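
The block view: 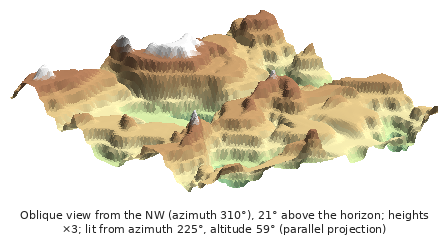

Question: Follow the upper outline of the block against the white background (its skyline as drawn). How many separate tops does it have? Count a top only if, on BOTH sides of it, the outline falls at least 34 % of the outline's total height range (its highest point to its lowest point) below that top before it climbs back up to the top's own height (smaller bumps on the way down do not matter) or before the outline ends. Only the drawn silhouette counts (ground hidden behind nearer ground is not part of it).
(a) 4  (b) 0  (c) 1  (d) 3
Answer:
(c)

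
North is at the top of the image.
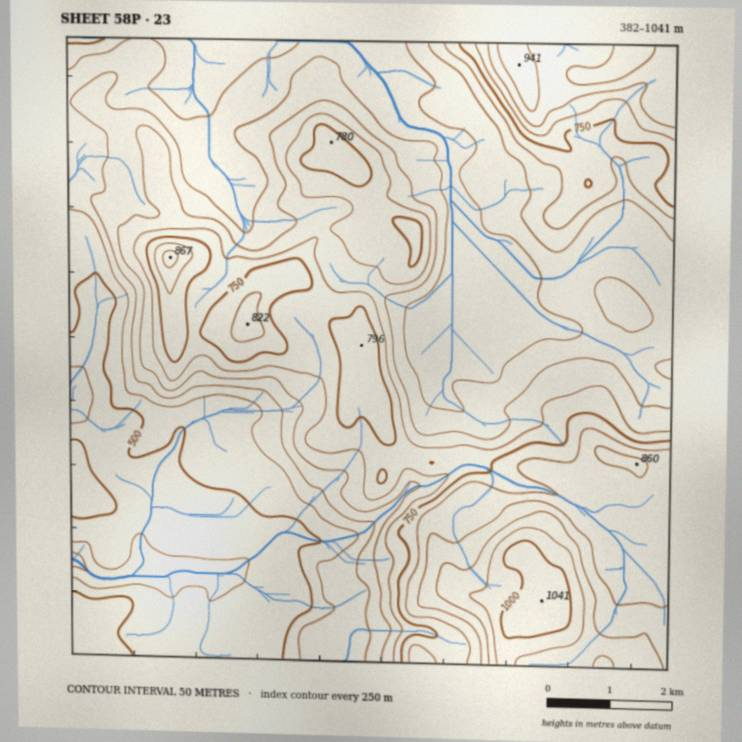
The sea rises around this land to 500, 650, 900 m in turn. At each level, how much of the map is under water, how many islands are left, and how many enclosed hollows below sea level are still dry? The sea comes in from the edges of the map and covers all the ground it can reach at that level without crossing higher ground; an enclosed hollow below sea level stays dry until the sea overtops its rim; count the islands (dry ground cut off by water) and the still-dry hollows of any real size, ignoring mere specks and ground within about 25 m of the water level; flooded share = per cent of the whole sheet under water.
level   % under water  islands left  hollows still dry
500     12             0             0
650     52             0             0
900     94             0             0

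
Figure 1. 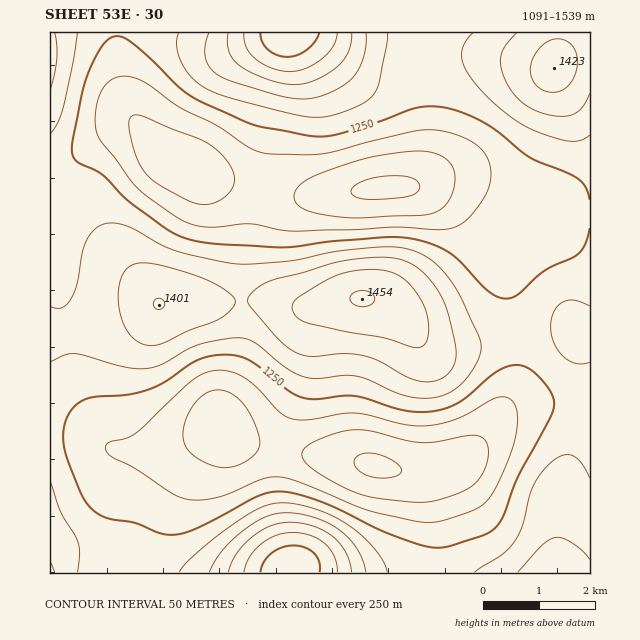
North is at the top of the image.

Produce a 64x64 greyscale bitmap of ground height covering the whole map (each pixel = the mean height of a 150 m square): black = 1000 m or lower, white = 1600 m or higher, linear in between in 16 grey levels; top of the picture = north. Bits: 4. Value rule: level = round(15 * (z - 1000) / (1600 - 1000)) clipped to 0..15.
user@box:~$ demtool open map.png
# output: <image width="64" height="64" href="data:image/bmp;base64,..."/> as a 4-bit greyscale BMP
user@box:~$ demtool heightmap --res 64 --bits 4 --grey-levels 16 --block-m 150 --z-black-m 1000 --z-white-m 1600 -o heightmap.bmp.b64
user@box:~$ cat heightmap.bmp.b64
<image width="64" height="64" href="data:image/bmp;base64,Qk12CAAAAAAAAHYAAAAoAAAAQAAAAEAAAAABAAQAAAAAAAAIAAATCwAAEwsAABAAAAAAAAAAAAAAABEREQAiIiIAMzMzAERERABVVVUAZmZmAHd3dwCIiIgAmZmZAKqqqgC7u7sAzMzMAN3d3QDu7u4A////AJiHd3Zmd3d3iImqvM3d3d3MupmId3d3d3d4iImZmqqZmId3d3d3d3eIiZq7zN3d3cu6mId3d3d3d3d4iJmZmZmIiHd3d3d3d3eImau8zd3cy6qYh3d3ZmZ3d3eIiZmZmYiHd3d3d3d3d3iJqrvMzMy7qYh3dmZmZmZnd3iJmZmZiId3d3dmZmZnd4iaq7u7u6qYh3ZmZmZmZmZneIiZmZiId3dmZmZmZmZneImaqrqqmYh2ZmZVVVVmZmZ3iImZiIh3dmZmZmZmZmZneImZmZmId2ZVVVVVVVVWZneIiJiIh3dmZmZmZlVVVmZ3eIiIiHdmVVVERERFVVVmd4iIiIiHdmZmZmZVVVVVVmZ3d3d2ZlVEREREREREVVZneIiIiId2ZmZmVVVVVVVVVmZmZmVVREMzMzMzNERFVmd4iIiId3ZmVVVVVVVUREVVVWZVVURDMzMzMzMzNERVZ3iIiIh3ZmVVVVVVVERERERVVVVEQzMzIiMzMzMzREVmd4iIiHdmZVVVVVVEREREREREREQzMyIiIzMzMzM0RVZ3eIiHdmZVVVVVVERERDNEREREQzMzIiIzMzMzMzRFVmd3iHd2ZlVVVVVEREQzMzRERERDMzMzMzMzMzMzNERVZnd3d3ZmVVVVVVREQzMzM0RERERDMzMzNERERENERFVmd3d3dmZVVVVVVERDMzMzREREREREREREREREREREVWZnd3d2ZmVVVVVUREMzMzNERVVVRERERVVVVVVERERVVmZ3d3ZmZmZlVVVEQzMzNERVVVVVVVVVVmZmZVVURVVWZnd3dmZmZmZlVVREMzM0RVVWZmZVVmZmd3dmZVVVVVZmZ3d3ZmZmZmZlVUQzNERFVmZmZmZmZ3d3d3dmZVVVVmZnd3d3ZmZmZmZVVERERFVmZ3d3d3d3eIiIiHdmVVVmZnd3d3d3d3d3ZmVVRERVVmZ3d3d3d3iIiZmIh3ZmZmZmd3d3d3d3d3d3ZmVVVVVmd3iIiIiIiImZmZmId2ZmZmd3d3d3d3eIiId3ZmVVZmd3iIiIiIiJmZmpmYh3dmZmd3d3h3d4iIiIiId2ZmZmd4iJmZmZmZmZqqqZmId3dnd3eIiIiIiIiImYiHd3d3d4iJmZmZmZmaqqqpmYh3d3d3eIiIiIiIiJmZmYiIh3d4iJmZmZmqqqqqqqmYiHd3d3d4iIiIiIiJmZmZmYiIiIiJmaqqqqqqqqqqqZiId3d3d4iIiIiIiImZqqmZmZiIiJmaqqqqq7u7uqqpmId3d3d3iIiIiIiIiZmqqqmZmZmZmaqqqru7u7u7qqmYh3d3d3d4iId4iIiZmqqqqpmZmZmZqqqru7u7u7uqmYh3d2Znd3iIh3eIiJmaqqqqmZmZmZmqqqu7u7u7uqqZiHdmZmZ3d3d3d4iImZmqqqmZmZmZmZqqqru7u7u6qZiHd2ZmZnd3d3d3iIiZmZqpmZmZiIiZmZmqq7u7uqqpmId2ZmZmZ3d3d3eIiImZmZmZmIiIiIiJmZmqqqqqqZmId2ZmZmZmZ3d3d3iIiZmZmYiIiIiIiIiIiZmZmpmZmId2ZmZmZmZmZnd3eIiIiIiIiHd3d3d3d3eIiIiZmYiHd2ZmZmZmZmZmZ3d4iIiIiId3d3ZmZmZmZ3d3d3iId3dmZmZmZmZmZmZmd3iIiIiHd2ZmZmZmZmZmZmZmZmdmZmZlVmZmZmZmZmZ3d4iIh3dmZlVVVVVVVVVVVVVVVVVVVVVVVmZmZmZmZnd3d3d3dmZVVVVVVVVURERERERERERFVVVVVmZmZmZmd3d3d3dmVVREREVVVEREREMzMzRERERFVVVWZmZmZmZ3d3d3ZmVUREREREREREQzMzMzMzMzNERVVVVmZmZmZnd3d3ZlVUREQ0REREREQzMzMiIiIzMzRFVVVWZmZmZmd3d3ZlVERDMzNEREREREMzMyIiIiIzNERVVVZmZmZmZ3d3ZmVEQzMzMzRERERERDMzMyIiIzM0RFVVVmZmZmZnZmZmVUQzMzMzNERERERERDMzMzMzMzREVVVmZmZmZnZmZmVUQzMzMzNERFVVVVREREMzMzMzRERVVWZmZmd3d2ZmVVRDMzMzNERFVVVVVVVURERERERERFVWZmZ3d3d3ZmVVREMzMzNERFVVVVVmZVVVVERERERVVWZmd3d3d3dmZVREQzM0RERVVWZmZmZmZmVVVVVVVVVWZmd3d4iIh3ZVVERERERERVVmZmZnd3d2ZmZVVVVVVmZnd3iIiIiHdlVUREREREVVZmZ3d3d3d3d3ZmZmZmZmZnd4iIiZiId2ZVRERERFVWZmd3d3iIiIh3d3ZmZmZmZ3d4iJmZmYiHZlVERERVVmZ3d3iIiIiIiIh3d3ZmZmd3d4iZmZmZmIdmVURERVVmd3iIiImZmZmYiId3d3d3d3d4iZmqqqmZh3ZVVVVVVmd4iImZmaqqmZmIiHd3d3d3d4iJmqqqqpmHdmVVVVZmd4iJmZqqq7qqmZiId3d3d3d4iJmaqqqqmYh2ZlVVZmd4iJmaqru7u7qqmYh3d3d3d4iImZqqu6qZiHdmZmZmd3iJmaq7zMzMu7qpiHd3d3d3iIiZmqq7qqmId2ZmZmd3iImaq7zN3dzLuqmYh3d3d3eIiJmaqqqqmYh3ZmZmd3eIiZqrvN3d3cy7qZiHd3d3d4iImZmqqqqZiHd2ZmZ3d4iJmqvM3d3d3MupmId3d3d3eIiJmaqqqp"/>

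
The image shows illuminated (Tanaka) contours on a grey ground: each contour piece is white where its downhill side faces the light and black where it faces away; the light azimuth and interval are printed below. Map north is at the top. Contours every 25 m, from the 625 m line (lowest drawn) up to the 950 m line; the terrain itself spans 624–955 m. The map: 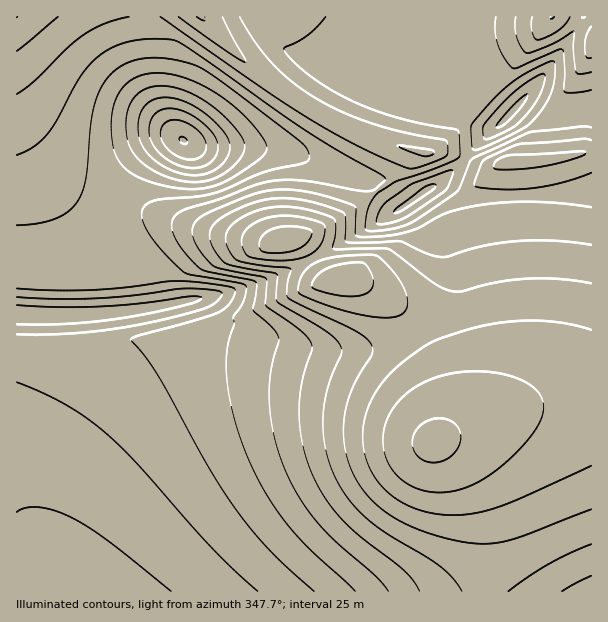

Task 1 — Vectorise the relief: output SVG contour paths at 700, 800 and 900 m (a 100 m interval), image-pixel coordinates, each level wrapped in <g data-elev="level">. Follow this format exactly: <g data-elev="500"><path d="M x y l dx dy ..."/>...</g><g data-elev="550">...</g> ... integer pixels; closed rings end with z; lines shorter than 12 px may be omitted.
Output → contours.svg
<g data-elev="700"><path d="M17 512l9-4 13-1 15 3 18 8 36 23 63 50"/><path d="M17 305l40 2 41 0 42-4 48-6 13 0-2 3-13 5-69 14-49 5-51 0"/><path d="M185 174l-14-4-13-7-10-10-7-10-3-14 2-13 4-9 9-7 9-3 9 1 21 7 21 15 10 11 6 9 1 6-1 7-4 8-6 6-7 5-8 2z"/></g><g data-elev="800"><path d="M17 155l16-8 14-12 10-16 23-42 9-12 10-9 14-9 15-5 18-3 19 0 9 1 9 5 122 85 80 47 0 3-10 9-7 2-66-11-20 0-16 2-47 17-36 11-8 6-3 9 1 9 6 11 9 12 12 12 8 3 43 8 5 2 1 6-4 23 19 16 7 11-8 34-2 30 5 35 12 34 14 27 18 25 20 20 38 33 12 15"/><path d="M591 127l-10 0-51 5-53 24-7 5-12 30-21 15-22 15-10 4-18 5-19 1-3-4 2-15 4-10 6-8 19-13 36-12 26-11 2-3-1-21-1-3-3-2-48-9-44-14-34-17-29-21-12-12-4-8 24-13 18-18"/><path d="M496 17l-1 13 3 14 6 13 8 11 6 0 43-19 2 2 1 5 0 35 11 2 16-3"/></g><g data-elev="900"><path d="M591 330l-36-8-40-1-39 6-42 14-32 21-21 22-8 12-6 14-3 13-1 14 1 15 4 13 7 13 9 11 11 9 13 8 15 5 15 3 27 1 29-6 28-12 69-31"/><path d="M373 317l14 1 11-2 6-4 3-7-1-11-5-12-10-13-13-13-6-1-15 0-30 3-15 6-10 11-4 13 0 3 2 3 36 14z"/><path d="M265 260l26 0 11-2 9-4 6-5 5-7 3-9-1-8-4-3-11-3-22-3-18 1-15 6-7 5-4 6-1 6 1 8 3 6 3 3z"/></g>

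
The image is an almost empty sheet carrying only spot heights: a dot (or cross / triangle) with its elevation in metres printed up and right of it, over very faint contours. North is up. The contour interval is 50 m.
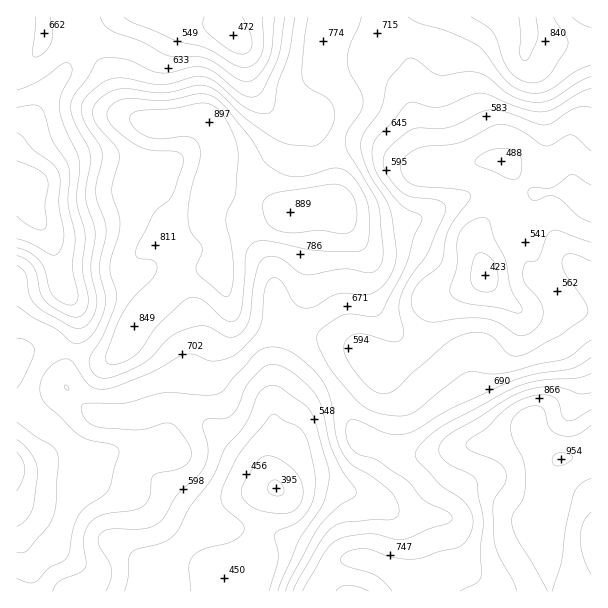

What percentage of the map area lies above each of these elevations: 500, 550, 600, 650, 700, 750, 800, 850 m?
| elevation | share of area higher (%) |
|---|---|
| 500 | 93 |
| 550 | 82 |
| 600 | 72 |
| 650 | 58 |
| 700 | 45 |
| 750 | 30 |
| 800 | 18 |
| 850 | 9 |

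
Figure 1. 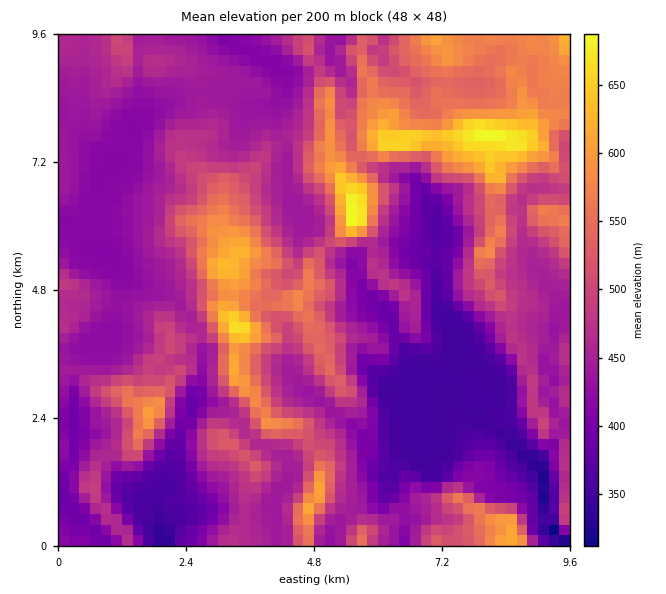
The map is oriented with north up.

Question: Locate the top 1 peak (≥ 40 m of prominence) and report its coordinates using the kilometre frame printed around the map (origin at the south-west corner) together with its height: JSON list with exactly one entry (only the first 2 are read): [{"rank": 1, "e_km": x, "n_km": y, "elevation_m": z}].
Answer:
[{"rank": 1, "e_km": 5.56, "n_km": 6.09, "elevation_m": 698}]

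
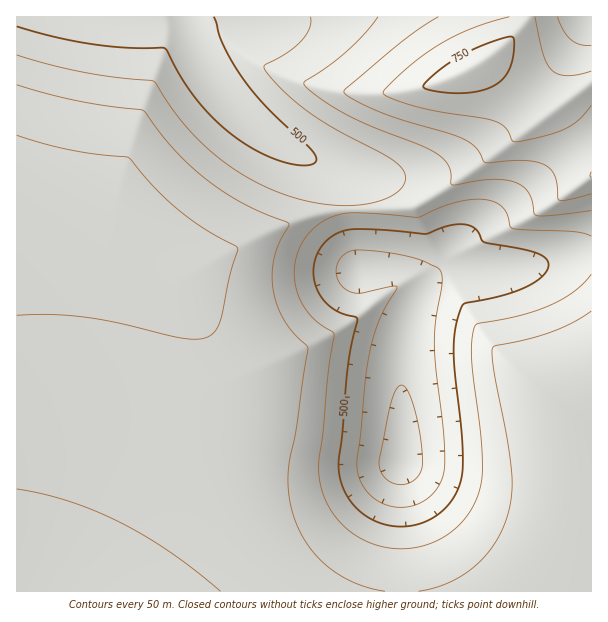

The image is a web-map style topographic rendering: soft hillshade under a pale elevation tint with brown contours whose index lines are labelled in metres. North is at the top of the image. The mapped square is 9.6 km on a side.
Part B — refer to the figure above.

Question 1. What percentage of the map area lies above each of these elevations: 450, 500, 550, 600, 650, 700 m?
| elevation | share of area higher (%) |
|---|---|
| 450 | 94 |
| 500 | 85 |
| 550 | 71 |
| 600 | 53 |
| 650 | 18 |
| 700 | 5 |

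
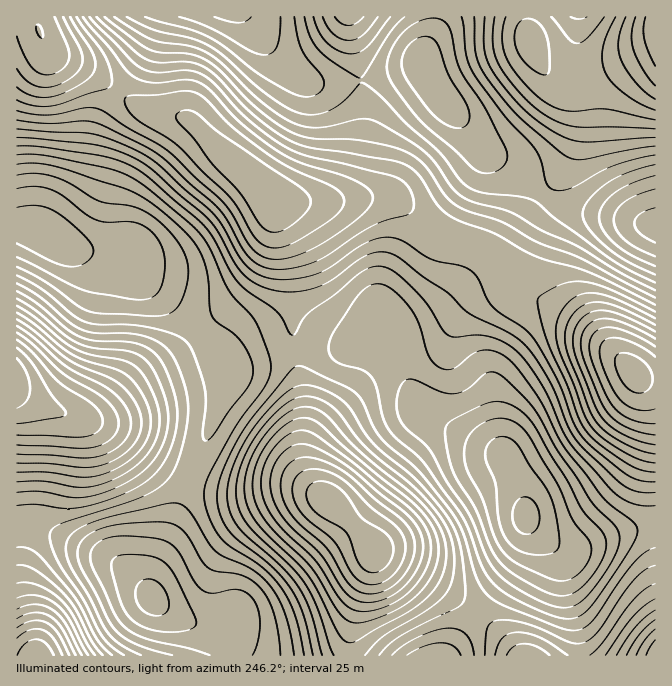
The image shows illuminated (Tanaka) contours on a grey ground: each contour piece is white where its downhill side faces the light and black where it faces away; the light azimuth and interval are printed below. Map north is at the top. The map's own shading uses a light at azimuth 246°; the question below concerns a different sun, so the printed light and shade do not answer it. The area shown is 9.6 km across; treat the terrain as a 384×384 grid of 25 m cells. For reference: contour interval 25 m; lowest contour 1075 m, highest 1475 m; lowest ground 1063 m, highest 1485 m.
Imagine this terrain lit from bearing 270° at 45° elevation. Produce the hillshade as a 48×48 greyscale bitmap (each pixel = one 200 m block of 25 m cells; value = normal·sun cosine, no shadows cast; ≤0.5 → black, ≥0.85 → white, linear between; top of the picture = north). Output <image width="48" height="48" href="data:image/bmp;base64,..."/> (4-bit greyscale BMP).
<image width="48" height="48" href="data:image/bmp;base64,Qk32BAAAAAAAAHYAAAAoAAAAMAAAADAAAAABAAQAAAAAAIAEAAATCwAAEwsAABAAAAAAAAAAAAAAABEREQAiIiIAMzMzAERERABVVVUAZmZmAHd3dwCIiIgAmZmZAKqqqgC7u7sAzMzMAN3d3QDu7u4A////AHnP/+y6qqqpiHZDNXq8y6l2VFebuoZDM3nP/+26qZmZh3VDNHm7u6mHZniruXZDM3jO/+3KmIiJh2VDNGiru7qYiImqqXVERHm+/+3Kl3eJh2QyI1eavLuqmqq6mGVFVYm97t26h2eJh1QyI0aKzMy7u7u6l1RFZprN7cy6hmeJhkMyIjWKzd3MzMu6mGRFZ6vN3cuphmZ4dkMzMzWLze7u3cuqmGREZ6vN3LqZh2Z3ZUM0REaKzu7u7supiHVEZqq8y6mYh2ZmVENERWeKzu///tuYh3ZVZ5mru6mZiHZVRDNEVnibze///tuXZmZmeJmZqqqZmHZUQzNFaJq7ze7u7cuGVWZniJmImqqqqYZUMzNFebzMze7t3MqGVVVniJiIiau7updTMjRGis3d3d7dy7qGVEVWeJiIiau8y6hjIjRXis3dzd3cu6l2VERWd4iIiavM3LlkIjRom83czMzMuphlRERVZ4iIiavN3cp0IiR5rM3cy7vLupdUMzRFZ5mImrzd7tuGMiRpvN3cu7u7updTIiNFZ5mZmrze7tyXUzRovMzMu6qqqodTISJFeKqqq8zd7tyoZDRoq8zMupmaqYdTIRJGiLu7u7zN3dupdlRoq7u7upiZqYdUIRI2iczLu7vM3cuph1V4qqqrqYiaqYZUIRJGmt3cuqq8zMuph2Z5qqmqqIiaqXZTIRJXmt3dupmrzLqph2eKqpmamHiaqXVDISNoq93dupmau6qZh2eKqqmpl3eJmHZUMjV5u93dupiZqZmYh3eaqqqph2eIh3ZlQ0aKu83cupmZmIiId3iaqqqph2d4h3d3VVebvMzMupmZh3d3d3iZqrqpdmd4d3iIdniru7zLqZmYh3dmZniZqruodneId4iZiIm7u7u6mZmYd3ZVRXiZq7uodniId4mZmau7u7upiJmYd2ZDNGiaq7uod3iIiJmqqrvMu6qpiImYdmVCJGiqq7uph4iZmaqqqrzMu6qYeImYZlQyJGmqq7upiImZmqu6q7zMupmHd4mHZVQyNHmqqruqmZqqqqu6q7zLqpmHd4iHVURDRXmqqruqqqu6qqqqqrzLqpmHd4h2VEREVomqqquqq7zLqZmZmru7qpiHd4h2RERVaJqqqqqqq83LqYiIiau6qph3eIdlREVniau6qqqpq8zLqYh3iZqqqoh3iHdlVVZ4m7u6qZmZq8zKmIh3eJmqqYiIiHZmZmeKvMy6mZmaq7u6mHdmeImZmYiIiHZmd4mrzMy6mImau7uph2ZWaImZiHiZmHd3iJq83cy5iIiau7uYZlVWeJmYh3iaqYiIiJrN3cuph3iavLqHVURWiZmId3eauqmZmJrN3Luph3iru6l2VERXmZmHZmebu7u6mIrN3LqYh3mry5hlREV4mZh2ZWebzNzLmJrNy6mHd4m8y5dUM0aJqodmVWes3d3LqZq8uph2Zoq8y5dUM0aKuodlVXi97t3Lqaq7qYdlRYrNy5dkM0abuoZVVXnO/tzLqqqqmHZURXrMy6hlQ0abuoZERA=="/>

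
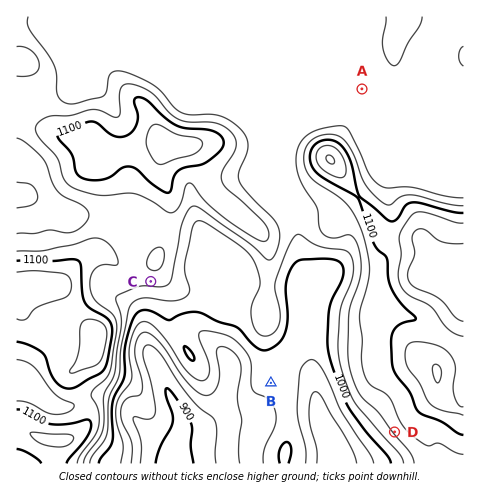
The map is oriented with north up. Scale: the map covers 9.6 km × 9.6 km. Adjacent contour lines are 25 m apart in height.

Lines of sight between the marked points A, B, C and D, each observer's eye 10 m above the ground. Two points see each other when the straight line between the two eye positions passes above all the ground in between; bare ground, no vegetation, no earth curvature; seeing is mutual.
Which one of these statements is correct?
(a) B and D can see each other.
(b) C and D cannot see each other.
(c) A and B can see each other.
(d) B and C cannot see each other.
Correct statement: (a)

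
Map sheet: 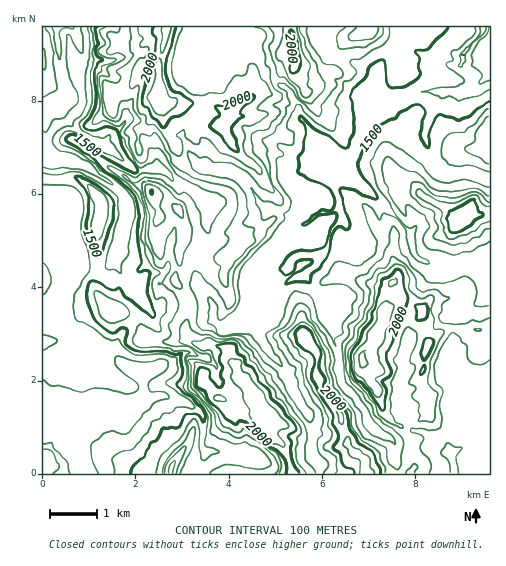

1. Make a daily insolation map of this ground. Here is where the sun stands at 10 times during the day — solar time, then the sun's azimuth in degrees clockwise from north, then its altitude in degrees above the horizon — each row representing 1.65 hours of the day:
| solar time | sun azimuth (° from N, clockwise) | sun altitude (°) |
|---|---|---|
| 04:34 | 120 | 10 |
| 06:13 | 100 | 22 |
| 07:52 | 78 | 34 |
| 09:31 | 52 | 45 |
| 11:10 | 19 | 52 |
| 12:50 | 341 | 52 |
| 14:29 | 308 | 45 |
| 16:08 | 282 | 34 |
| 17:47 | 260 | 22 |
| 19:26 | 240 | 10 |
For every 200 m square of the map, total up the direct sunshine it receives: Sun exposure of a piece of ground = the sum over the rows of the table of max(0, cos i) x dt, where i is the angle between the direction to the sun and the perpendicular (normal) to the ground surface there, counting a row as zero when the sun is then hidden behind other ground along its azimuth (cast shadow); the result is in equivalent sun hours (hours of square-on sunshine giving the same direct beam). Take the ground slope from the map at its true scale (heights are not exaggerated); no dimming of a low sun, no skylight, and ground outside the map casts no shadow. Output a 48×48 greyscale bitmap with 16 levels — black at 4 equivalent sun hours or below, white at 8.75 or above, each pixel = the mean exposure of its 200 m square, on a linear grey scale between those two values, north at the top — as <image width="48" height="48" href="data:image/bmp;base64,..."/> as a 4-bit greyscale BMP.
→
<image width="48" height="48" href="data:image/bmp;base64,Qk32BAAAAAAAAHYAAAAoAAAAMAAAADAAAAABAAQAAAAAAIAEAAATCwAAEwsAABAAAAAAAAAAAAAAABEREQAiIiIAMzMzAERERABVVVUAZmZmAHd3dwCIiIgAmZmZAKqqqgC7u7sAzMzMAN3d3QDu7u4A////ANrN7t3u7cyq3///7tze7u2r7t3f3e2+7v6u7d3u7u3Jvf/+uYjd2Yu67dyd//7O//ze7u/u7u7byb3IVRfMtme+7uuN7u3P/83+7//u/u7upohRI2zcme7uzeptzdze/u3e/v/v/+3utZZSOOuJiJvd3GBtyJ7u7u7s7u7v//7uhLilnt7cmKrMogjrib3u7u7d3u7u//3aRHnL7f7KdHzcQG7b3d3e7t3d3e3d3cuERFzu3+64Mo3HAby6vczO/+3czMy6qIhRJ+/t3u2UNu2BB6uM3svN3t3dy7vLrJiqff277tx1W8cATNyZ3v7czN3u7u/bu83Lzrvf7tpljcEFm3iczN3czt7u7/28u5y5zIre3cklvlA73u653MvL3u7v/+ymIBBKhI793KNEfWFM7tyryZnMzu7u7sqEIAAARJ7ty0NWrGJ97Lu83Imr7v/u3JWs3e7d7aict0Z72maM3syrz6d63P/9uWds/tzd3bvMzNzOyYhr3tqpruy+7f/tuZmb7M/+u7Oru8zNuZmcze25u93u/+7uy87d7M7v3ak5y6y+yZmqvey73Lu9793u3O/u2a2+7ouHrMzP2qurrP/d3czN783u7u7dmame6pqpjN3v6md2nO7u3e7u7szu7+7qrNvduby4q93v7MiKvd3cze//7u3e/u7LipztvO6XvK3t3/7e7t7t7s3v/u3e3b7uyXjt3d6lfave3v/t7u7e673N3e7tzKncuLnd3v7oWMq93e/e7u/umJirzf7tupaMqdvs3v/udJy8zM7e7e/smYV3rP7bqqRcu9zd7u7u63vd7b7u3N7b3rdnev7MzKMpzNzN7e///ZfN7r3t3e+3zMuol+3M3cQVu+yd3N/93uuazv3d3e14m83squ3LzNYDme3d3N7u7Zis3c3d7tjLZJ7u7u26q9YRid7e7LzO14zu3e3O/HvYa9zc3aqYjJQBje3dqHi/mc3c7/3+yK293N3tzruqyCAZy81za839etzO/+7tq8zf3d7//t3ckgfIfLUp/u3Hfdzd3u7tzM3v7dvMye7HI8xzNWi+3cp33uvNzt3e7u7u7qy6h9ggTLdHyEernLiN7t273dyu/////c7dzdp5yWeL51rnrLvd7tm93cer////7N///t7sQDWr11zKyrzup3z92Drb3//+3f//7u7cuRBO2Hu97u/HZ5neg77uzv//zv/u7t283YY2aHi77+7u7bqlK+3e7v//7P/u/qy7zKwmqMy83v/8q8ygS97u7v///e/+/oaru66V3u7u7///67w0iJrO7d3d7u7u/4iaur7qvu3e3u7//9QJ7suqzdu6mZmb3parysvevu3N3e7//5Fs3/uavd3d3u79zrad3czu3dzM7u3v/pnczu/+3N7u7v/avsWaulWt7uvM7u7v/Gve7tzKm77/7u277sWZy8ybrNq87u3f+67d3bqYiK3tzN2H7tWYuqzt3Mur3u3v+r7d26qoZJ3d3d3WfrfKy97cvMy7zu7//q3sy7ze67zO7t7teQ=="/>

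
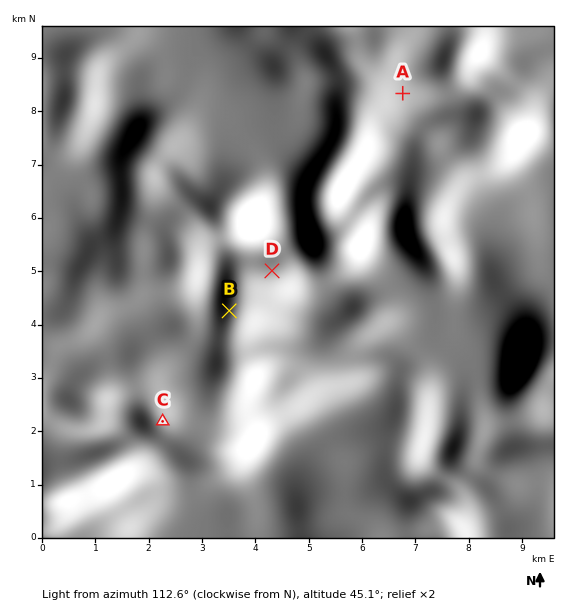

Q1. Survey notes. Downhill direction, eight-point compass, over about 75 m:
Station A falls SE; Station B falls NW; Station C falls S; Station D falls NE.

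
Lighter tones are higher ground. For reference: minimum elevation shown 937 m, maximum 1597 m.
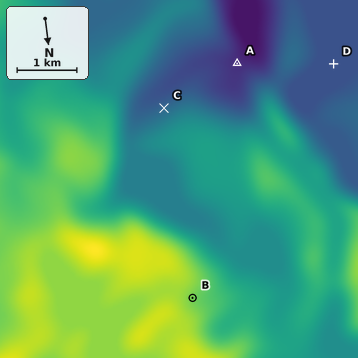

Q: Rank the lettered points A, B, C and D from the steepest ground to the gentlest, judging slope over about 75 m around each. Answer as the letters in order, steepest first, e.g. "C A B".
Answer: C B A D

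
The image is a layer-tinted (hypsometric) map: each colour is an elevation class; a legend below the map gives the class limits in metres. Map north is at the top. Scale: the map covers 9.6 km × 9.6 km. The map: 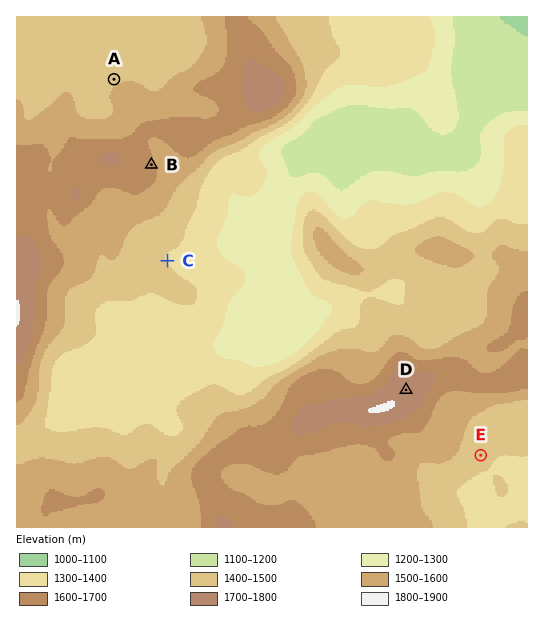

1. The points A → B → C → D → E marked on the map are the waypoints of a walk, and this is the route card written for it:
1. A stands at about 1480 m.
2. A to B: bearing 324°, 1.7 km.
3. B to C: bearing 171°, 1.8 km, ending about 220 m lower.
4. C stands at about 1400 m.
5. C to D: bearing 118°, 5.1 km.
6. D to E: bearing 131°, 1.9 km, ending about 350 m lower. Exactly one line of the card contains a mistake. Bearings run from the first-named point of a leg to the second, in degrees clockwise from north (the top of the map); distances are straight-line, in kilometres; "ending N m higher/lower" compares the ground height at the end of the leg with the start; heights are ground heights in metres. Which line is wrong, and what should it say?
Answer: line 2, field bearing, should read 156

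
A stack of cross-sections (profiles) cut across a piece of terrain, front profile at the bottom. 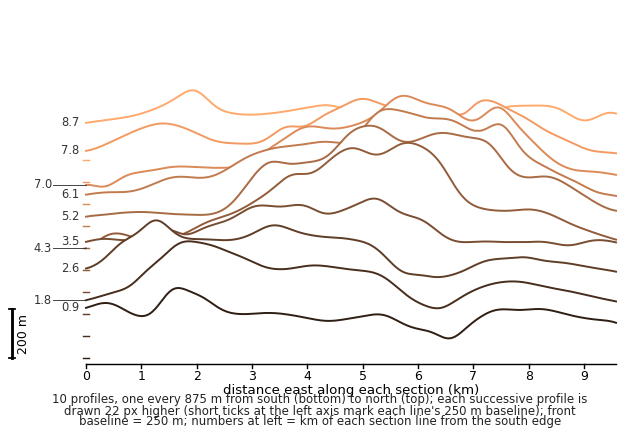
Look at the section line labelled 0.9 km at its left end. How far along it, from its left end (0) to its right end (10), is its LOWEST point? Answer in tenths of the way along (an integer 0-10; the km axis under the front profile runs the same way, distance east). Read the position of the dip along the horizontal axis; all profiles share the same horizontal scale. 7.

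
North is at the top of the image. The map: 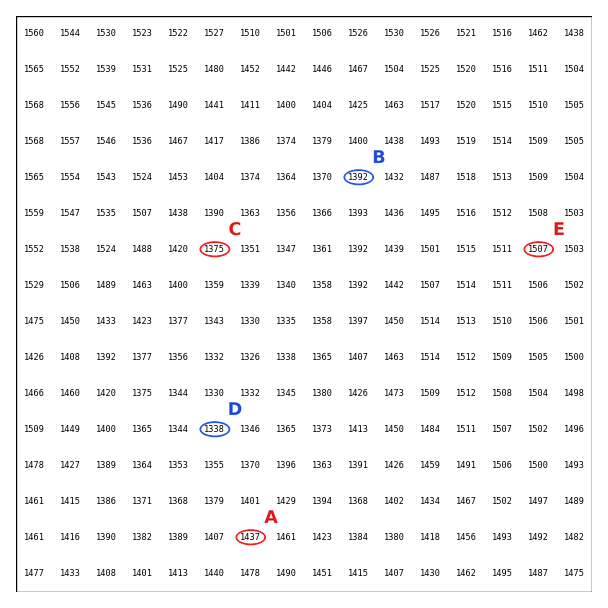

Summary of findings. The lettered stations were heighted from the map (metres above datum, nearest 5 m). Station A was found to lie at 1435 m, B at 1390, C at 1375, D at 1340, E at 1505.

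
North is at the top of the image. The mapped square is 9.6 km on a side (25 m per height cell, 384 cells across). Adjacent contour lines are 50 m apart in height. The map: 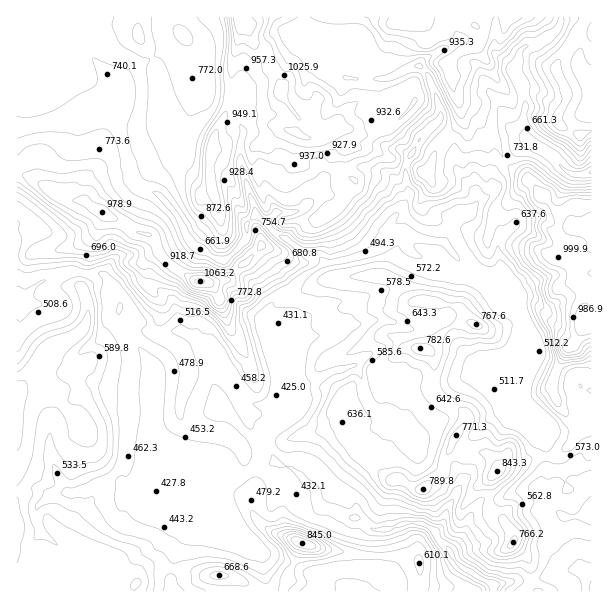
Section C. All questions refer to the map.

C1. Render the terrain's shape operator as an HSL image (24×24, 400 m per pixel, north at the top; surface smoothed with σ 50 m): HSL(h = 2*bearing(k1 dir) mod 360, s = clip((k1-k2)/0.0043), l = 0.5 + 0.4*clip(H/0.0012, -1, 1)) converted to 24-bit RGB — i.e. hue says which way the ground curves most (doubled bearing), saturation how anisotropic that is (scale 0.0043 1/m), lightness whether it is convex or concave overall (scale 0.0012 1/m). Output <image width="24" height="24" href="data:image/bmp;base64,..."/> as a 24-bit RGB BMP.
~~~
<image width="24" height="24" href="data:image/bmp;base64,Qk32BgAAAAAAADYAAAAoAAAAGAAAABgAAAABABgAAAAAAMAGAAATCwAAEwsAAAAAAAAAAAAAdJWXfoKVhnmYb3WacrCmxoaQPDuBh2PUpNfwkc7hWDW+2rWTZls+e19Yan+XaIWFvbqAZLKYK2LoYQAtIKARlNxVcEmZo05+aJmFhG99lGWFkLbDibXBqmurWG+ZTJVQhX5AXjkyIRIW60kjt/v1gLTwk6LdlZDSwuPOlFzHMAMlpqHf9tXYRNGudF+JfmBhTJu1aHq6g66jdYlkaV5QiF1ee25yfHtveW5pdj5pds/4zf7wvTNWaEE4VywXHywHl5UHMwAaWteSZpxb2ffRd0LDZ1ubg4SucaIzZ7JbmGyPjXNsdGFweXZyfXh0gHl5eml8fcicSWU5hnA4cT8vn1owcDZ2tWNwp0llK9eDQuf6NLxSyt5VZTpvd01ga4VXqoZuUTGMgYE1boI6XXxudnp9gnh7god2Z42Lh55piX2gq2Vrl0CQg0xgX0+A1970sNj49tXuDEBR9a+8TaAyIkEta5tblFZvm6qLUC5xupqZtcizSG+GcW1/fIeBhX92dl9rjbJ2by9WkHxAc0tZlWmQmtG7X49HVz421U5Ib1G6VNi39NfoRz7My3rLT3+oqKeLPz57oJ2Swsu1S0ZzaGl9i2Rpc6WZgJSlpXVoM26Nx6Lbkm+/mMCkbpB1bnKKfGZyMWdq8tCmNr5TwK8yYS9WajVD0KKHn390UWyCiK6Mq6d8cVV+YmR6v4qBX31seGhqlolyao5YQGJOhkuczcOmY06Whl1agml+V5JnpuqwiVC0ZUZbZTJOnOh9WoixrX+re5CZmqNnelBGaoV3ZmZ4o3pjqZF7Wmh9sDY7aserWFR3N35h3Nmxyx66do57XGKBo9mJTlo5ektTdGl7ODSy8/bUaDdjwEibn4pxRaaGoJG4bXePcFZxa4tbsGuCdTGQ0PTCVTt/V1Z2voDHebUiG5pAyW+ieEdEudqQRVdiZGVNY3tiLU1W/0JAKGceP3d92K3Y55G6M55le0mCsl2dV7tpgEZHfiFAxfLDRixUcX1/V4NWY4FYr3jGYs/Ffrvf2ompijNzftOWSq60JxczkNzO96TeVnljWGI+u4pKSzzEVjZbpGA3l3A/TSQq2/23Pj0RPmJndHdof4VglmCGPYQ9nGAzr5ZWSYlHnebnhKPUlTyRXiCrMZ532OK/UndIX2Knv+zSnTKeSR1HyOCjYRhRzNb1zP/nWknoLGNQJoBivYK3cphTToVQTZVom93TjpfRs3llez5ZXD5ZIx1N3Oyzeb5jwEeaVGcmNjUJLSYINIvQ0G+u0Pv1gevATwAd/77fcWygZMbMCntCS78TZ3rUkpfOclFIa11HbERCrXY+PhxGr2NyVOJGc79xRWu5nWvKz3nb1JW3JYdwp/O+XLFeLgUZ8u6hADIz/97MRwAdlJc6b6RkK3czVHU6flVUf31PaUyD6N7CFFauc2Xk4NGDVXaRYTg6VS8rVZpLy+/mnOPuu7h7Sg5BoEl05PbVAB8zTAADOf+a8tny1KnRXIVgKU9FsUZlXLBdMXFa0GR4J0BrRVoc2tR9gmFLQy1t1/P0ps7aiMJ3X0NDYjMlSh9jp5vc4vOWKQB0xfOMlcu+MIBHvXN5y5W3R1GfLRJ84smaP7ipFllC1DOqyPPmbeXzzs/wcrfUZ5Ncn25xq25wVjJjnIGsZaKZMEaf8eqZRQB/dZBSs515QXh2d7FAuXA1yYNHAET62OSxkzmAPEyPJ9LH3vPYKgsUMy8AdHqcnX+PZm1dmIZudEaIg22Ik7GQJTp59enWIxG4v3HDpmVOc3jHabqgho7Ko9QmATIs7by5m0KGa6OoSLRhLREJLA0S9ep0Z3JIb3VOfnxwkI9+WVZ+ooGJhp6AKFRk8L2oNy5lrqZYi8iPV5Wfv6rVg2Gp26HdvlFfBC8m8dGaXadzfDpSQRit1/TpSKnQin2bmYKXaXpsdYRwXF9yop51hZ18V11pyHosWWCKsmalZcyJzoy9MEKXsI/AaGCa8N/bEwAz5PfUdkCPctOXCxRG38B1VW6bdYGBkYSLjI6ceGmGX15ujrKCkmiRbWZ0zzNxfWpXYsZwuXbNhHU7bzs4lpE7TpEk08USdQCj5Oa3VCKaFVKFeUWRzuzIckRrfoaKfoqIiW1xgmd/j2iEZMNofFBtbI+LOSaE3rqAgtyeZz1de151epOPeV1yk1NKtjyKAu9X5Cs96MJfaXsdD2472YidWr2TfX51fndzgXWDdnGGdKGdt5RjaYaYhGaHKSFX9PbVhWcxQm9vkk9hoKtPQjV20py1jcO+eqm3S0mWylqV5azNXp7PBjAq7c2j"/>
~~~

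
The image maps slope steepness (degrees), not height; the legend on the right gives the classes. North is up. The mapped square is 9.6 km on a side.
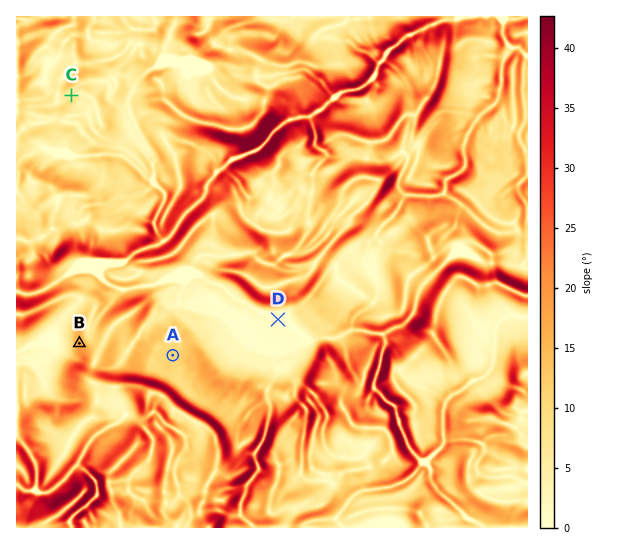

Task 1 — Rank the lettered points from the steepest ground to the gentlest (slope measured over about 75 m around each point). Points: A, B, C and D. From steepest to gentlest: B A C D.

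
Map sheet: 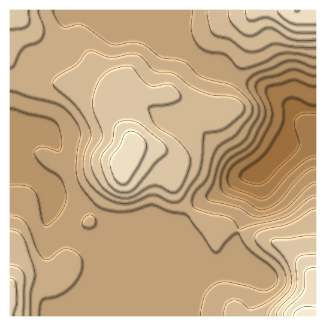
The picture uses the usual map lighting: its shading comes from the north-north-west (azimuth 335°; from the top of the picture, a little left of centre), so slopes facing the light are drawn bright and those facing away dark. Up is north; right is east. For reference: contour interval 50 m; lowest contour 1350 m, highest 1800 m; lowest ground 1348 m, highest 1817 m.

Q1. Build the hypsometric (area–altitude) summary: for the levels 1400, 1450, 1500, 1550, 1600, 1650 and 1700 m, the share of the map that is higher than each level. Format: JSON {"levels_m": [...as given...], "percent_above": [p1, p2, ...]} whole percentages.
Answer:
{"levels_m": [1400, 1450, 1500, 1550, 1600, 1650, 1700], "percent_above": [94, 91, 84, 51, 31, 16, 6]}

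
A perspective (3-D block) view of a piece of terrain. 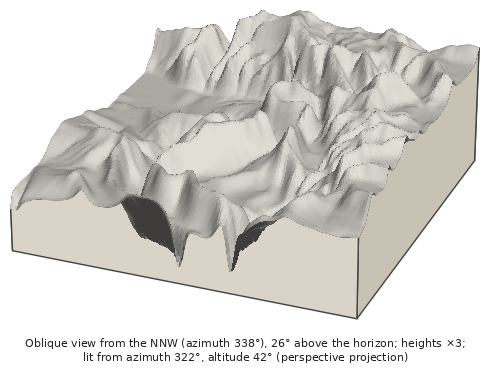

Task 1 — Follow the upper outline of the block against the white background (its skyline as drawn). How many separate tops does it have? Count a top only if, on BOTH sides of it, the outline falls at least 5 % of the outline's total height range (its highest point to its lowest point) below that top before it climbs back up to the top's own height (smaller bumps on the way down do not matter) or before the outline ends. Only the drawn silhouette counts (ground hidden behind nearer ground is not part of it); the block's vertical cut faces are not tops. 2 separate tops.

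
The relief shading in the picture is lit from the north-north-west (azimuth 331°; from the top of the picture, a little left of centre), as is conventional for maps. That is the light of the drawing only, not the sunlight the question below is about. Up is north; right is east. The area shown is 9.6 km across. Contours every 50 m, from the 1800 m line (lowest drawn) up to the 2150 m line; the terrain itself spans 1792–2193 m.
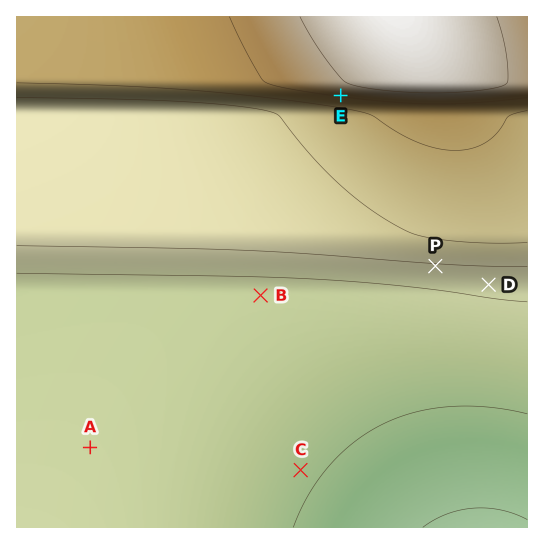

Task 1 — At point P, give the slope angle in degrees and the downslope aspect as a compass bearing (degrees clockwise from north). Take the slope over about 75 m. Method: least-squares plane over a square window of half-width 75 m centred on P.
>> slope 7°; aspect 184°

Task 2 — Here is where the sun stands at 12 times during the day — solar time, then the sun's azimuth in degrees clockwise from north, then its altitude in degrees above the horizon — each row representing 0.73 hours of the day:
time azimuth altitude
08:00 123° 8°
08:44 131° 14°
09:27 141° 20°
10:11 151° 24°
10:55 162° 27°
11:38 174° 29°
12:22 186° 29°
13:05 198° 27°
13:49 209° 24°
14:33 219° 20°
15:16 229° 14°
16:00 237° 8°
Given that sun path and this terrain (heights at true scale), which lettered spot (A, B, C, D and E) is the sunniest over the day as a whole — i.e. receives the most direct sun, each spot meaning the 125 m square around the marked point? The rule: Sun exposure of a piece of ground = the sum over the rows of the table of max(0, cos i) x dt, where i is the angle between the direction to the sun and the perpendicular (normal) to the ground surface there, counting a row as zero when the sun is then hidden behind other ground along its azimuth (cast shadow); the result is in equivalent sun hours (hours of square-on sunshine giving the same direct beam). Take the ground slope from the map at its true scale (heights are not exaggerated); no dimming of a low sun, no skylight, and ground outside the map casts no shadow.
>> E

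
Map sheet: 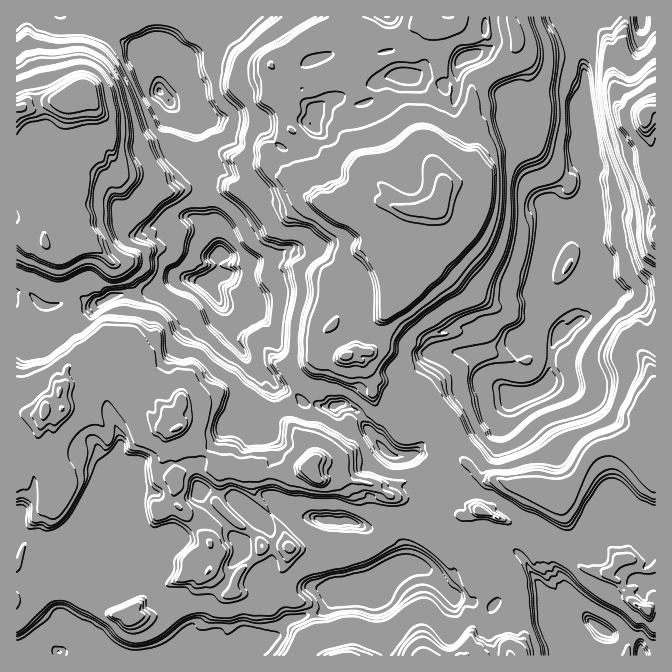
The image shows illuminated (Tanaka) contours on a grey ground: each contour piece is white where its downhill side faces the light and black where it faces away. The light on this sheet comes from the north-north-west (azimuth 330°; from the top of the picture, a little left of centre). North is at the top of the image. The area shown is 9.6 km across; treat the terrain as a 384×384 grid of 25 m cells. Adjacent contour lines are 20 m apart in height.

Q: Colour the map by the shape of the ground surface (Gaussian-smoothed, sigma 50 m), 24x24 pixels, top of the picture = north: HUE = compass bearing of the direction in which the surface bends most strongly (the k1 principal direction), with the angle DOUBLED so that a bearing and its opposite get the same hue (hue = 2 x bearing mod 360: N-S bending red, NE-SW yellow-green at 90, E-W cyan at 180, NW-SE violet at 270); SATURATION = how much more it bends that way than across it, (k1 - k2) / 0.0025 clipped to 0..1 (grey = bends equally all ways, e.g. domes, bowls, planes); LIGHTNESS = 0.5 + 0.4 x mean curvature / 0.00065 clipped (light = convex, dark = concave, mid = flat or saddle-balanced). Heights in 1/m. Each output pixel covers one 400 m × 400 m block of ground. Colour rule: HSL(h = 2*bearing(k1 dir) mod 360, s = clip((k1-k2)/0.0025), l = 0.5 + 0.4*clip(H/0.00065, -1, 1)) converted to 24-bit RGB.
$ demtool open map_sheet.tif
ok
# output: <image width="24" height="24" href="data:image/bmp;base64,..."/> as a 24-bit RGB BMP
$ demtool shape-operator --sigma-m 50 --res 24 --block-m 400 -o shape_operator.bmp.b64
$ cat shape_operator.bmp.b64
<image width="24" height="24" href="data:image/bmp;base64,Qk32BgAAAAAAADYAAAAoAAAAGAAAABgAAAABABgAAAAAAMAGAAATCwAAEwsAAAAAAAAAAAAAPogxiEc2i5R7ZR0xy98SHKIrXHZjfHllc3hmGTcj2JOSPHIzpZE5Yj05OqaAn+CXXhO5TybXuuWL6CSpbFx5cc2wwBQKdgAIxmHoECcMwRYpYtb/1tT3sVzNYR2+24I7JsBbXNeaBJwoGN6f3tdUKh+l0XmzoLhlNTjAl1o+koNgyWUQiJJ6TgAXBMW1zP/rkWSNo5jThJueZnZghnonmz+i1GBEMLegZtbIjXmG0NRYJyMMXGdDcn1wN31BslNEbx8Sq6x6fKN4pwwnUSMqmPA8c+m9jY4qe6dmgXp+fYN/foGAfoGDNlNh7sHX29eVXQ6xkTZfdtlqv6XckWveNsQeNEAheRoZj8OdgYaDqalqxD3RYpXRZ6+73pbMVGO/jzQzSHsnd4N9gYF/gGp7Yl4sLGAP2KN1G1ykVIrZ3HKgbK7Rxy20wWaFlobPirW6hIFubGJJa5NPhWVog4MpZX15bYBVfmBiI+Sy8dfmHWljfoF/Mito99TzbOfK2khMcCEuZKFGaEYdMx4AToELdqA/U76LeYCGRlGnluP/jAFALdjj2/DbH2tof3h7dDwvgZaoiYmBmz/lbnl8PDFdxNV2sRWA48k1Xp/UaibOtmPx0Pj7mtfsccD9tm3TgnmIe2RpDDL30OH7v8Dgto3R12SSJhVAtuTXh3VveYJ2wWVkGF5QgxSdpMdYYX6Pjr/FdKrPlljPKOLZ7X+ThJ3fBnuXMiABz7A4dbKQJ/C/eYkN0joaEkA17MnXhJC3f4iFvlx1U6g/bEKSbzjcVsKy56zWPtHCM3wUc1FAGTQ7vva2Seh45yUkQABNtdXRe4+ZsuOsGwtfEEN6y0PoP9xWJ4/u5Umhi3Z5Qaa19dnWOkJvcG+RZoSGPa2x4XOO2JjnUoiiTnfOo0glpWUbPxUIZOFcdXuAja2N6+IqhiikHE4xIG0Y3xWXiGUcCgu22KijgITQ5puUdk6OfoSBeoR8bbGvv+7sIlDupxjwOQcp4VdB4ihjQd4jh+o9RIV6hM2v12dsQhVCpkCqM7teGyxj1dBhObYkZt5SPUEjFHwq5azVhH+DgYyLI+I5g7wR4MUPkAB9Iomd+1dzPaWfxOT77ZfLTfAIJCUOlII3z2iaQ5uZuqKFIDyJekDs356mXLhEn5KDc3SRB3Q69MTscJDp83zAqp43RgqpLo5WtROjLfHt3a+cVZR15The6agRHKlcLacvXYE53chuQ2uTIoFqEHU5S+6Z2Wm3y75vaW0swUkxITMAJkEAcbwTeulnIwAzz4iOZbwkCClT1s2UoHdyyK0k3LLPyDPyFsmmo+jekNNOJSNMkYxjdoOMJjcMimkUgi8R9ve7Bywa0Pvz0tv5lwN7i7ECCD5Ihg4JstllHovs66elbj1ZX9Zag4WB0Ki97Skeet4cK9kfHTVY26OmVWx6eR/ZuwtQx+vug6eu1NTyQe3SsGsLnTmrvVjqVwuAa/ge7I85J4QRS1IIp3ERmbaSgX15fntx06C1o/NOE5GsLUSoeaRnXDt5WgvA5pzZtr2ChoB7utWHPgk9zn2IFngUpAw0IxZ3XNIKQJ3M4VCvc+j0pdfajGSEcmm+xHyoUJWF7M20K4izOjF0d3llRkFmDgyPztlKgY+AdYJ22LqOdx+ZJ8qSycbsMTG0NyTDtensjiBuVcWsXtmsvW6ObpyMdYZYm3Jkp2y56ufHJBtWpDOSbt54ERhJjRaP3fTLfYWAhHuBsXt5McBtK5ffHazafmZ+KytvljXr1/LXlGaDaHh6StrAwK3al3+abql0aGSw7vLZpRO4M9BuJ9SQGAwo2l4+teSNNFI8d19LW2Q63eaiINW6ECS3Ghmz3SyCn5oQzjMkedaHojSndIhaNEQhPN4rqeTngx813dlWQSBY3Mq4DFKQFAgr5deW4PeNw5D0pp3burPbx/fLPXu1JgY0oHNkgxEpacMOed9Pw3FKIVQ2pJ5gkmmccZ6il4BIlFKv0tmSNzBWuLuUUhKmDwcs0vrR3ND75C96Xl3x7fbVx+nKOg5AWCKPXT57IIPliGvVwM6Xa2CysZrOda1/O5M6RkwnoGs9G5a+6am8NySLgspO6jpsAA8z2P/MwBRHiOoNI8u42+jA2yIlIQ4lfXJ2PhE1NcyAbHXq5rDZvU51UpImo55ytFihj2W1bLmXf2sPHUIKyZOinOHaei3RBiNr9fbKAGR/1Oo7amcVWEQakUhG2UPAIzmgpNnTeoZ+Ilc333wsIdY92K3hmKK7jarRyXDHgoWJopC4Z3bLkbxtk+t3TCNYVoWB8vmRAAkz"/>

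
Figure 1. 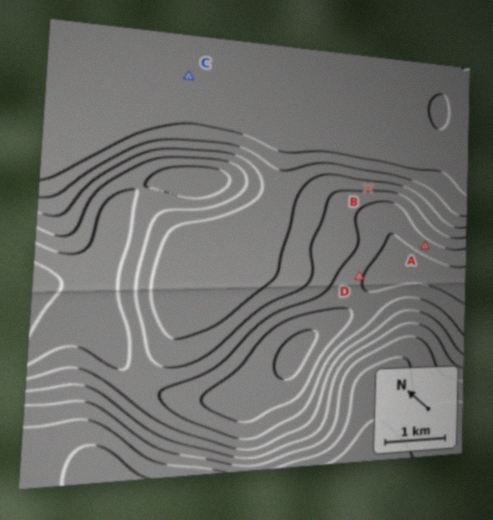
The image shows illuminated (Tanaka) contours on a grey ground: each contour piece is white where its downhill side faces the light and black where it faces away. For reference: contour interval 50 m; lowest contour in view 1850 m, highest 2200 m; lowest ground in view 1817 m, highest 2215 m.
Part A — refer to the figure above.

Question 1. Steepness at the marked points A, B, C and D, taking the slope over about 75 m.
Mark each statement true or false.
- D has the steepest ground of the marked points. false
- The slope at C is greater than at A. false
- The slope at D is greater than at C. true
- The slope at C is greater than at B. false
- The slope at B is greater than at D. true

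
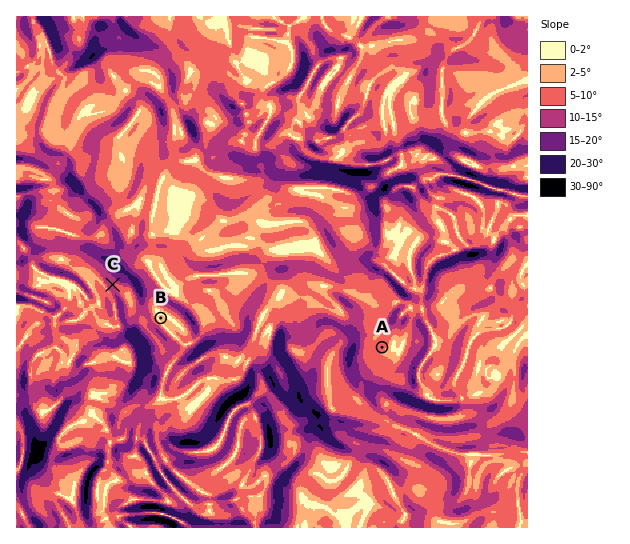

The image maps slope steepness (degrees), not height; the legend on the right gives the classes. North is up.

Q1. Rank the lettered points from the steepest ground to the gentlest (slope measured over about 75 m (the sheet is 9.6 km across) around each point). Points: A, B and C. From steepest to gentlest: C A B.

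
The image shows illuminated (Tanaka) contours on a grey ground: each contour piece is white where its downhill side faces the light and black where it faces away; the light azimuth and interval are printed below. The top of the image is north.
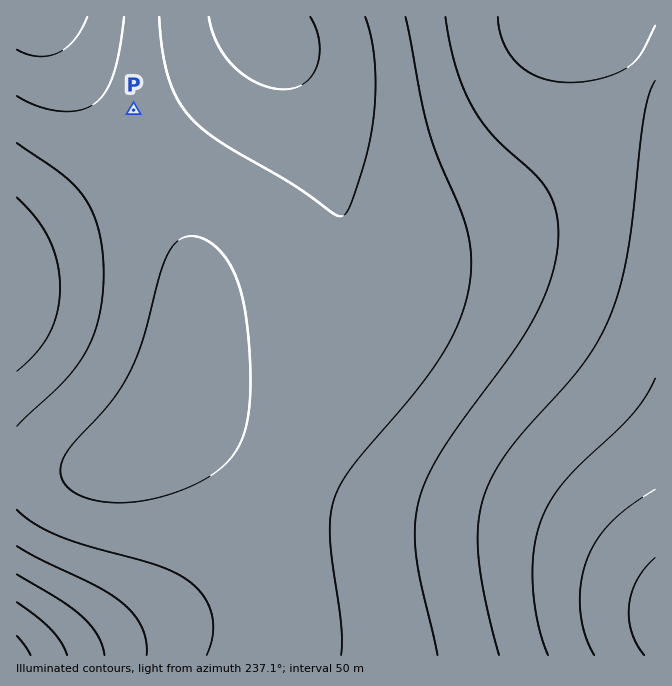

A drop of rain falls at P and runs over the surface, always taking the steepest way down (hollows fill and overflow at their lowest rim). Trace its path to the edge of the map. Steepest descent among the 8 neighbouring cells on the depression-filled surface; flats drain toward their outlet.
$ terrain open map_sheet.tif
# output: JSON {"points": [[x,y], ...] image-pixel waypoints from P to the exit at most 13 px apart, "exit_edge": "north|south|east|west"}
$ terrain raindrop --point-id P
{"points": [[134, 110], [120, 108], [107, 95], [94, 82], [80, 68], [67, 55], [54, 42], [48, 28], [44, 17]], "exit_edge": "north"}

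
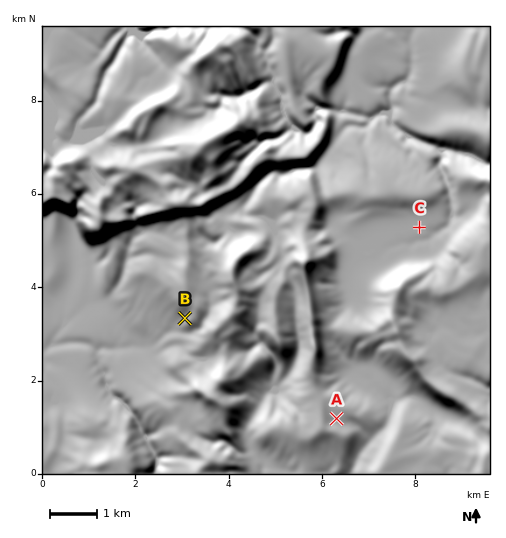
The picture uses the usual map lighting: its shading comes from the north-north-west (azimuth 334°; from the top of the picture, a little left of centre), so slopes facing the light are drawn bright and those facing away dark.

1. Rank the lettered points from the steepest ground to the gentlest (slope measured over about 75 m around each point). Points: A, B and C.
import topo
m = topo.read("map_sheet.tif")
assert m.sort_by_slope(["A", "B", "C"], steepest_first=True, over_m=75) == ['B', 'A', 'C']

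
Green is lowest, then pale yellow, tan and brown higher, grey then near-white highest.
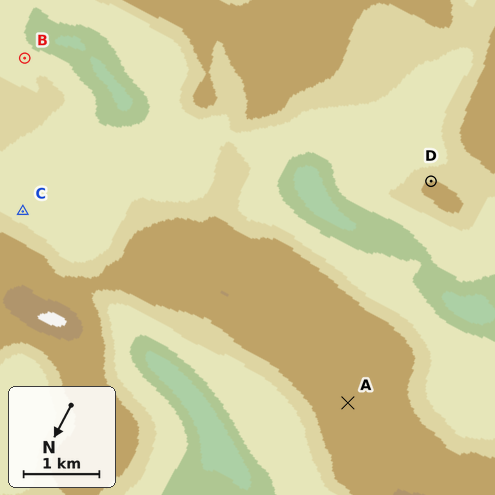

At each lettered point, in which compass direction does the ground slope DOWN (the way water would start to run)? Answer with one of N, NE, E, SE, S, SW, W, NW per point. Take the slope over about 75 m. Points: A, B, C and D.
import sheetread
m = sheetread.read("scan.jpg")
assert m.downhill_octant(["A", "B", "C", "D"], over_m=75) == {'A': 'NE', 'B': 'S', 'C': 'S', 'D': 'SE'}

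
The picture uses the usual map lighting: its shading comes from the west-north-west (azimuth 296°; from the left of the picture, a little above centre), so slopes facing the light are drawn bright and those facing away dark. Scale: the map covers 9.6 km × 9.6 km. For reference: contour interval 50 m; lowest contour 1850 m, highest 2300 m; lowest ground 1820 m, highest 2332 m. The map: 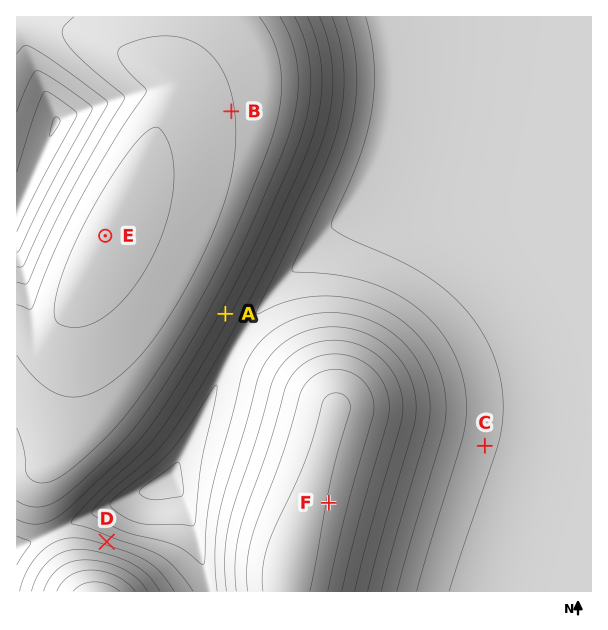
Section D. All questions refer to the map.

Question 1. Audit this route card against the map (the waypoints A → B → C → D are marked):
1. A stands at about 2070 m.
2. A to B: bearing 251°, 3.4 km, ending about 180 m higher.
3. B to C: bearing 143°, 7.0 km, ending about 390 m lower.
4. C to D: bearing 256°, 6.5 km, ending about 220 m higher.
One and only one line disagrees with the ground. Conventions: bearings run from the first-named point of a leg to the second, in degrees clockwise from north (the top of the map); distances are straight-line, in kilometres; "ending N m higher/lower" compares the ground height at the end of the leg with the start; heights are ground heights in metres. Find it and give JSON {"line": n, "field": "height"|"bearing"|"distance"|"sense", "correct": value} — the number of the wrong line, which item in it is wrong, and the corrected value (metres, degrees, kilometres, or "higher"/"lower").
{"line": 2, "field": "bearing", "correct": 2}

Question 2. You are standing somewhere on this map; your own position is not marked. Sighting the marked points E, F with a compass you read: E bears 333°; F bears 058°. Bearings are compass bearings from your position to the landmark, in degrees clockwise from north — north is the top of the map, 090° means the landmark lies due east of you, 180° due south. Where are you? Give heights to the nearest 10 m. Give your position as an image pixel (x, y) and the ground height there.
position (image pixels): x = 262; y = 544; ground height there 2240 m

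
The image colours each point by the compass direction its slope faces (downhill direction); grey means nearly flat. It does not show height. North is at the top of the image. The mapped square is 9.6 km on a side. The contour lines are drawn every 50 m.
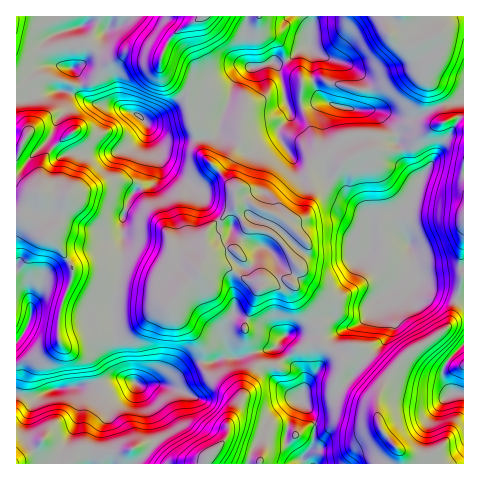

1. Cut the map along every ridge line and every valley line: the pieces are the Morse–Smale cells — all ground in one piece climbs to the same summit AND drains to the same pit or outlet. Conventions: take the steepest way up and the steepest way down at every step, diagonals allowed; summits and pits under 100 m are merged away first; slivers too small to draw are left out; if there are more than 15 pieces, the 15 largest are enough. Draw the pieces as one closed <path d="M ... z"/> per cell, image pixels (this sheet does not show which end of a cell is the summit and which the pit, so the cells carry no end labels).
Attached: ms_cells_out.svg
<path d="M88 16l-72 1 0 253 13-13 9-18 5-3 6 0 5 5 18 25-1 17-12 31-1 21 1 6 3 2 32-10 20-1-1-33 6-15 4-32 0-38 7-18 7-6 17-10 3-12 0-17-13-31-7-6-18-7-21-2-11-5-7-9 0-8-4-12-3-3-23-5-5-9-1-12 6-6 33-11 4-4z"/><path d="M148 126l3 13 6 12 0 17-3 12-17 10-7 6-7 18 0 38-4 32-6 15 1 33 17-4 12-6 11-11 17-6 11-17 18-15 20 34 24 19 14-35 8-7 7 0 11-4 8 2 8-15-18-24-16-12 7-17-27-14-10 2-1-13-32-34-8-17-28 2z"/><path d="M278 344l-5 4-15 3-19 7-17 0-12 4-17 2-27 21-28 0-11-6-15 0-15 6-45 4-17 9-8 0-10-4-1 69 190 1 3-9 16-15 3-7 0-10 14-25 3-12 8-15 9-6 15 0 10-8z"/><path d="M322 156l-13 12-1 7 3 19-5 21-4 4-15 3-14-9-7 18 16 12 18 24-9 16 5 5 5 14 8 9 5 10 5 5 0 7 16 0 26-10 10-11 6-14 19-10 8-9 8-12 1-9-5-16-10-8-13 0-14 4 0-18-30-30-13-9z"/><path d="M200 273l-18 15-11 17-17 6-11 11-12 6-16 5 1 16 8 25 14 11 28 0 27-21 17-2 12-4 17 0 19-7 12-1 20-17 24 1 5-1 0-7-5-5-5-10-8-9-5-14-5-6-7-2-24 8-4 5-12 33-24-19z"/><path d="M201 16l-112 0-6 9-33 11-6 6 0 8 6 13 23 5 3 3 4 12 0 8 10 11 26 4 21 8 15 15 15 11 28-2 1-7-5-8-3-18 0-15-19-11-8-10-1-6 10-24 8-8 21-11z"/><path d="M274 63l-23 4-14 10-5 10-2 12-10 20-1 12-3 4-7 3-3 20 29 31 1 13 10-2 42 22 3-2 11-1 6-6 3-19-3-21 2-7 12-11-4-6-9-3-5-6-7-11-10-24-6-30z"/><path d="M313 16l-111 0-24 15-10 11-8 22 3 9 6 6 19 11 0 15 3 18 11 5 7 9 7-2 21-58 14-10 34-5 16-13 8-3z"/><path d="M460 118l-12 2-15 7-21 19-11 4 3 12 10 13 7 4 0 2-13 22-9 10 0 11 11 24 7 33 21 13 17 6 8-24-3-20 4-15 0-119z"/><path d="M463 320l-12 4-19 15-23 13-15 16-13 21-5 16 3 19 3 8 19 21 2 11 61-1 0-68-12-2-9-15 0-9 2-5 19-20z"/><path d="M393 16l-79 0-4 31 6 6 10 5 23 7 13 12 5 10 0 11-4 11 12 0 22 9 14 1 30-14-6-16-8-11-1-8 2-6 14-11 1-7-6-11-24 10-8 0-8-3-10-10 1-10z"/><path d="M318 343l-11 1-20 13 16 18 1 15-2 12 6 5 7 14-1 21-11 16 0 4 2 2 97 0-1-11-21-26-5-22-29-12-8-7-1-9 6-12-1-9z"/><path d="M287 358l-10 7-19 1-5 5-8 15-3 12-14 25 0 10-8 13 17 9 21 5 2 4 44-1-2-3 12-18 1-21-7-14-6-5 2-12-1-15z"/><path d="M412 264l-8 15-8 9-20 11-3 9-12 15-26 10-15 0 0 10 20 11 3 6 11-14 31 29 0 6 9-13 15-16 19-10 20-15 8-26-2-3-16-4-20-12z"/><path d="M49 236l-11 3-9 18-13 14 0 34 11 1 4 5-2 12-7 13-6 6 1 22 22-6 20-15 0-29 12-31 1-17-13-20z"/>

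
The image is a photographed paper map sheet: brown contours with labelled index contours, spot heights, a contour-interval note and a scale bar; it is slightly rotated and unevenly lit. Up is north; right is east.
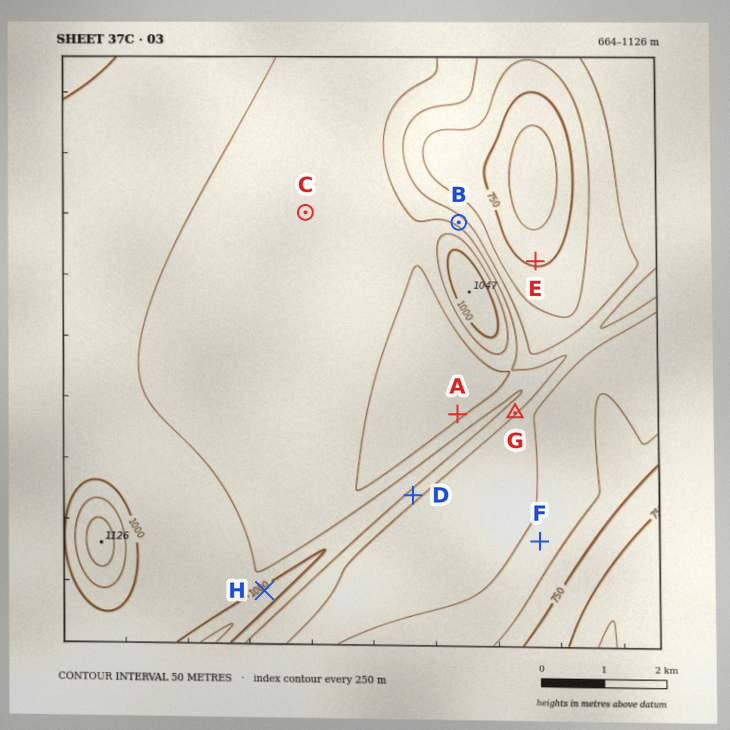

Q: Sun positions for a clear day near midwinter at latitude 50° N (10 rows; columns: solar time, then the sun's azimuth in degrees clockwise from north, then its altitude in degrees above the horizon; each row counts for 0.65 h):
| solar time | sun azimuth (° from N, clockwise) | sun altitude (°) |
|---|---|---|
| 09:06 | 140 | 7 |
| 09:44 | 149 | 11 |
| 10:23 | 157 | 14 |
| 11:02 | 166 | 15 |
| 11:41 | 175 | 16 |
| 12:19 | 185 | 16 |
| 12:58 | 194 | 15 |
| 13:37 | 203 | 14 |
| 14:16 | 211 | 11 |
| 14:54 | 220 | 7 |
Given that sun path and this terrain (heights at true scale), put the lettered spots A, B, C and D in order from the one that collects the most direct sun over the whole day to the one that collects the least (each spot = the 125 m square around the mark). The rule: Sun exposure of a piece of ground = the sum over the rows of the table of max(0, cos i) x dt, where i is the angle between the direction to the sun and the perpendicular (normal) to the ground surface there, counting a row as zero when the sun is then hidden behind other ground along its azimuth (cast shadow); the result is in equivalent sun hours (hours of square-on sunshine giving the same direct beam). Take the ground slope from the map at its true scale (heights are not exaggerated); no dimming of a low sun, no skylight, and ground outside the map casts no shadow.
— D > C > A > B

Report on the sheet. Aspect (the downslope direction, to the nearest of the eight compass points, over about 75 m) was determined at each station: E N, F SE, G SE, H NW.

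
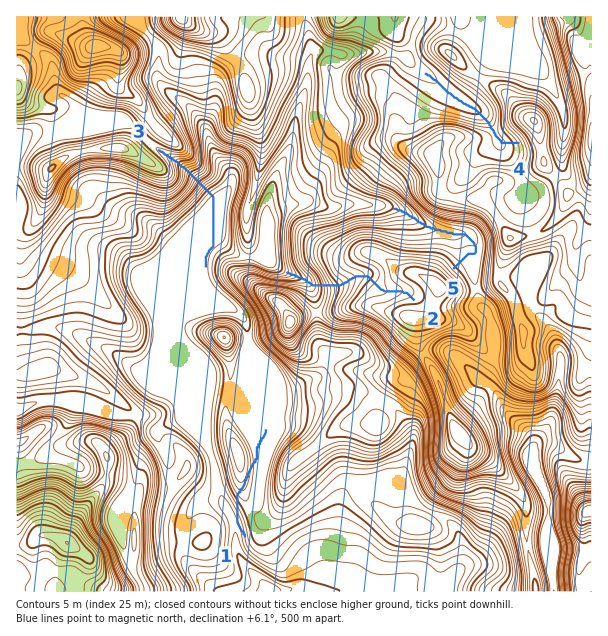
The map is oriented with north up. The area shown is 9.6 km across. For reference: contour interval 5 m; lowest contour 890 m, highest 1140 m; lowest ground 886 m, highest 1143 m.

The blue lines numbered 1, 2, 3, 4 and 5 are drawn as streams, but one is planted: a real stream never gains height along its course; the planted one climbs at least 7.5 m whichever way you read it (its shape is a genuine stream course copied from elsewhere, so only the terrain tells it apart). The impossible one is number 1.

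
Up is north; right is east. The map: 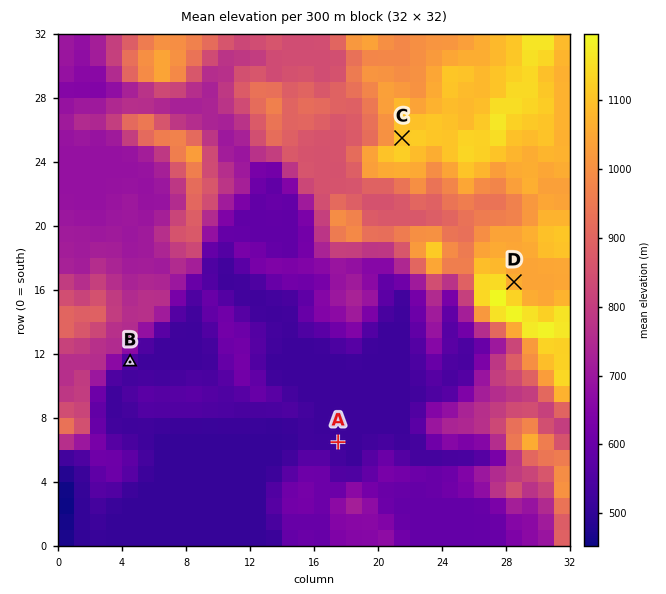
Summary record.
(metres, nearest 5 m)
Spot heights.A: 520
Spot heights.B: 535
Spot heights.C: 1105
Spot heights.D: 1055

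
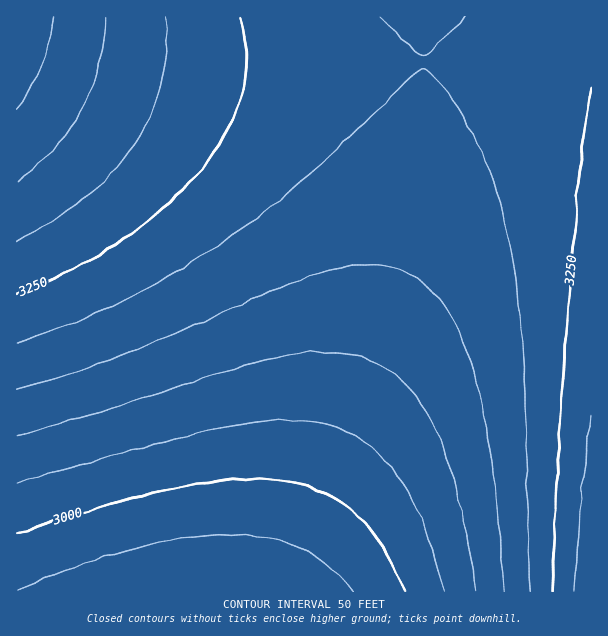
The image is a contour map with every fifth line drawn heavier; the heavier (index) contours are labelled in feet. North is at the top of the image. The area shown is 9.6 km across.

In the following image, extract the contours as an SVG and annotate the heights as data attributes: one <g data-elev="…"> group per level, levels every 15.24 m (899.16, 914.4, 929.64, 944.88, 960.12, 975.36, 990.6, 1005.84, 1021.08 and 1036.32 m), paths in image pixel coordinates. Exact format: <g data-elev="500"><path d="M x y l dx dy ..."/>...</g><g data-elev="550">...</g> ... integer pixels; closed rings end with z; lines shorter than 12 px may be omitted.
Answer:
<g data-elev="899.16"><path d="M17 591l52-22 59-19 55-12 47-3 37 3 17 4 16 7 15 8 14 9 24 25"/></g><g data-elev="914.4"><path d="M17 534l87-28 78-19 57-8 24 0 21 2 21 4 18 7 18 10 15 12 14 16 13 17 12 22 10 22"/></g><g data-elev="929.64"><path d="M17 483l144-41 66-15 30-5 25-2 23 1 21 3 21 8 19 11 17 14 15 19 13 22 12 27 11 30 10 36"/></g><g data-elev="944.88"><path d="M17 436l82-24 129-42 44-11 28-5 24-2 21 2 20 4 21 10 19 16 16 20 14 25 12 30 11 36 9 44 9 52"/></g><g data-elev="960.12"><path d="M17 389l55-16 53-19 51-21 99-43 43-17 26-6 22-2 20 1 18 5 21 13 18 20 15 26 13 34 11 40 8 48 7 60 7 79"/></g><g data-elev="975.36"><path d="M17 343l51-18 48-20 46-24 46-29 40-28 40-32 54-48 72-70 8-5 4 0 11 11 15 19 25 44 19 46 13 53 9 54 5 64 6 231"/><path d="M466 17l-32 33-6 5-5 1-7-4-37-35"/></g><g data-elev="990.6"><path d="M17 294l55-24 50-30 44-34 19-18 17-20 14-19 12-20 9-19 5-18 4-20 1-18-2-18-5-19"/><path d="M591 88l-11 83-16 185-8 124-3 111"/></g><g data-elev="1005.84"><path d="M591 415l-10 86-6 90"/><path d="M17 241l38-22 32-24 27-25 22-29 17-30 9-30 5-31-2-33"/></g><g data-elev="1021.08"><path d="M17 182l21-17 18-19 15-19 12-20 10-21 7-23 4-22 1-24"/></g><g data-elev="1036.32"><path d="M17 109l14-22 10-22 8-24 5-24"/></g>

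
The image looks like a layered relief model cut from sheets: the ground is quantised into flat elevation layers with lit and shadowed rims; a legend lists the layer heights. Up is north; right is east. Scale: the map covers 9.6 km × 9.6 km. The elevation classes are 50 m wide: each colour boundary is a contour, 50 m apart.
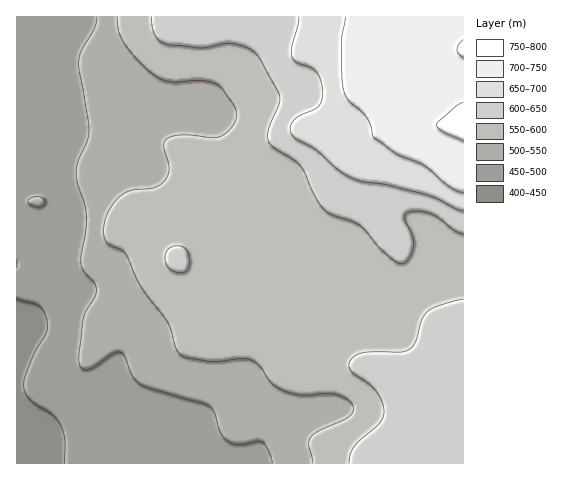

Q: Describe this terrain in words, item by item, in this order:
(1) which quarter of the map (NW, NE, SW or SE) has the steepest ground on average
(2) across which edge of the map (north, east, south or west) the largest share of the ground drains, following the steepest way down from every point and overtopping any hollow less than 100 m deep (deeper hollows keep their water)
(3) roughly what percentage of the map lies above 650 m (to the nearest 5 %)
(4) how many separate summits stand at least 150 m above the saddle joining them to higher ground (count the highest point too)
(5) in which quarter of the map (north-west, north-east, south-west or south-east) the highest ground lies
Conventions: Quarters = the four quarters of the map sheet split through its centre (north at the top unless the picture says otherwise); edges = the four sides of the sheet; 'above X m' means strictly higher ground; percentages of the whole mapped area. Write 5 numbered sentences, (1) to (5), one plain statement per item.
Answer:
(1) Slopes are steepest in the north-east quarter.
(2) Drainage is mainly to the west: more ground falls towards that edge than towards any other.
(3) About 15 % of the map lies above 650 m.
(4) Counting only tops that stand 150 m proud, the map has 1 summit.
(5) Look to the north-east quarter for the highest ground.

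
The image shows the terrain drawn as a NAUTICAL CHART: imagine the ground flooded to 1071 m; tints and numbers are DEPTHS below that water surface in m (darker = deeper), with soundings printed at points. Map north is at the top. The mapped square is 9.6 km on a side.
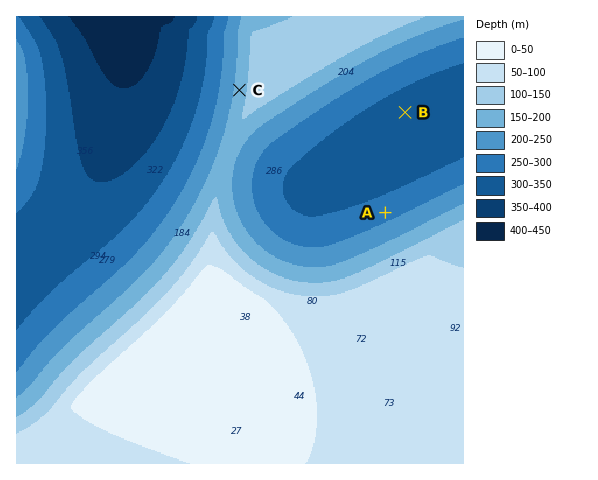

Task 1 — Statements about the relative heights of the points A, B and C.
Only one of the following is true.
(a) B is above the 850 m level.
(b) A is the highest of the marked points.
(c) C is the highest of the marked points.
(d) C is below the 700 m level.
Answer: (c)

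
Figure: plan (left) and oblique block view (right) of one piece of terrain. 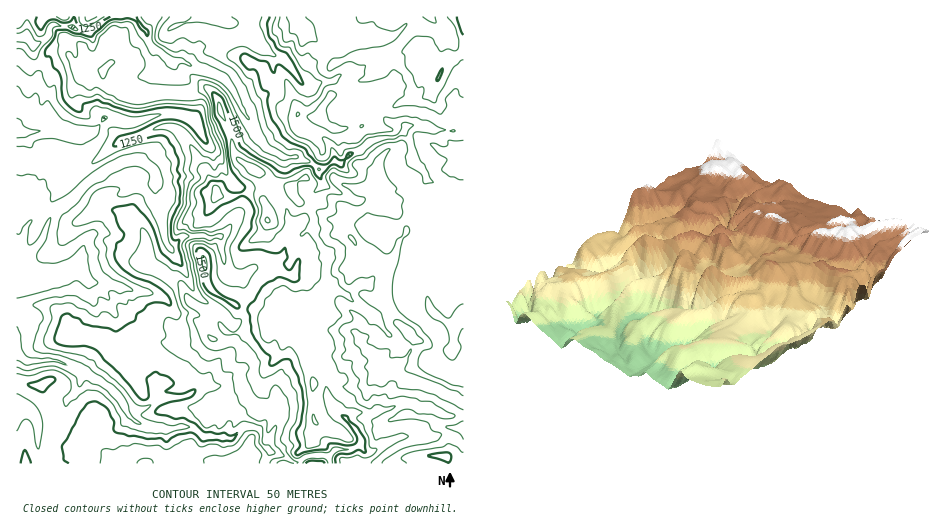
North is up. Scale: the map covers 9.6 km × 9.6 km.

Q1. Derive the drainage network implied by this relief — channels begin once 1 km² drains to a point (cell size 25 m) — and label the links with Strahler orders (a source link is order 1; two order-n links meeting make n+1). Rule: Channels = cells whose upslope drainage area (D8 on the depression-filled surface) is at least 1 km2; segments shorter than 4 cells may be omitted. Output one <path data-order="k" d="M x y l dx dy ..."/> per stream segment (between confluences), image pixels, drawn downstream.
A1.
<path data-order="2" d="M263 446l-3-4 0-11-4-4-12-1-12 12-29-1-10-10-17 0-1 1-11 2-2-2-7 0-1-1-4 0-7-2-4-2-2 0-7-6-5-8"/><path data-order="2" d="M357 446l-6 3-15 0-3 3-3 3-19 0-2 1-3 0-7 6-5 0-11-7-4 0-3-2-6 0-7-7"/><path data-order="1" d="M402 437l-20 8-10 7-7 0-3-4 0-2-5 0"/><path data-order="1" d="M38 425l-3-8-6-7-3-3-9 0 0 2"/><path data-order="2" d="M347 419l8 11 1 0 5 8 0 2-4 6"/><path data-order="3" d="M125 409l-5-10-14-14-4-3-7-3-6-4-7-3"/><path data-order="1" d="M280 407l-1 12-7 14-2 11-1 2-6 0"/><path data-order="1" d="M395 406l-4 3-3 0-2 1-7 0-8 4-3 0-1-1-16 0-4 4 0 2"/><path data-order="2" d="M155 400l-5 6-9 4-15 0-1-1"/><path data-order="1" d="M75 392l5-6 0-4 2-5 0-5"/><path data-order="1" d="M155 386l-1 3 1 11"/><path data-order="1" d="M199 386l-9 9-5 2-19 1-1 1-8 0-2 1"/><path data-order="3" d="M82 372l-25-11-5 0-2-1-4 0-1 1-19 0-9-7"/><path data-order="1" d="M369 313l-8-7-8-5-11-9-3-1-10 0-2 2-1 4 0 7-4 3-1 5-16 16 2 7 7 8 0 5 4 6 1 14 6 7 1 14 1 1 0 5 2 3 0 2 4 6 14 13"/><path data-order="1" d="M151 293l-4 0-1-1-10 0-9-4-5 0-14-4-17-1-7-6-3-6-5-5"/><path data-order="1" d="M410 291l0-20 13-12 0-4 1-2"/><path data-order="3" d="M25 274l-3 2-5-2"/><path data-order="1" d="M186 273l-4-7-13-18"/><path data-order="2" d="M252 269l-10 9-6 0-6-2-5-5-1-12-2-6 0-14-1-2-6 0"/><path data-order="2" d="M76 266l-17 6-19 1-5 3-8 0-2-2"/><path data-order="1" d="M298 264l-1 1-2 7-3 4-5 0-11-6-16 0-1-1-7 0"/><path data-order="2" d="M424 253l2-1 8 0 5-4 3-2 2-3 0-20 4-7 0-3-1-4-3-3-3-5-1-8-3-7-4-4-7-3-1-6-13-14 0-11-1-1 0-3-5-7 0-3-4 0"/><path data-order="2" d="M169 248l-4-9-3-18-5-18 0-9-3-4 0-5 1-2 0-11-1-3-13-9-3 0-1-1-12 1-6 2-4 4-6 1-6 4-5 4-10 7-17 18-12 8-6 6-5 8-6 17-10 12-3 5-1 9-3 9"/><path data-order="1" d="M84 244l-3 14-5 8"/><path data-order="1" d="M286 241l-1 9-2 6-3 2-16 4-6 4-6 3"/><path data-order="2" d="M215 237l-6 1-3-2-21 0-13 12-3 0"/><path data-order="1" d="M223 235l-1 1-6 0-1 1"/><path data-order="1" d="M402 223l5-5 7 0 5 5 1 7 1 1 0 19 2 3 1 0"/><path data-order="1" d="M34 215l0 2-5 5-3 6-1 9-3 6 0 13-2 6-3 4 0 8"/><path data-order="1" d="M322 182l-3-7 0-2-3-2-1-5"/><path data-order="2" d="M315 166l-6-5-3 0-7-3-6 0-1-1-1 1-6 0-7-5-11-5-9-10-8-18-6-7-1-4-4-4 0-2-7-13-10-12-11-4-2 0-3-3-7-1-16-9-12 0-4-2-8-9-4-1-7-7-1-10-14-15"/><path data-order="1" d="M207 143l-3-3-7-15-3-5-6-3-7-2-23 0-24 8-9 0-12-5-8 0-11 13-6 0-1 1-10 0-1-1-6 0-1-1-17 0-2 1-15 0-1 1-17 0"/><path data-order="2" d="M399 134l-2 3-4 1-12 0-2 1-7 1-7 5-5 6-7 2-5 5-9 6-9 0-5 4-10-2"/><path data-order="1" d="M440 130l-7 0-3-3-11-1-1-1-7 0-9 9"/><path data-order="1" d="M386 97l-5 6 0 8 3 6 6 6 3 1 10 0 0 5-4 5"/><path data-order="1" d="M308 87l-3-2-6-5-5-9-11-12-7-3-6-4-4-2-11-11 0-3-3-2-2-7 1-1 1-9"/><path data-order="1" d="M358 32l-12 0-11-6-8-8 0-1-1 0"/><path data-order="1" d="M49 29l0 5-1 2-3 4-9 5-3 0-2-3-2-3-12-1"/>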